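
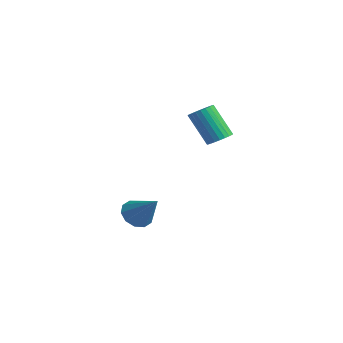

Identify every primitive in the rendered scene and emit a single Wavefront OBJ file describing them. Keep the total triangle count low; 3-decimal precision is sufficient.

v 1.433 3.892 0.236
v 1.866 3.555 0.453
v 0.94 3.272 1.862
v 0.507 3.608 1.644
v 1.926 3.762 0.534
v 0.999 3.479 1.942
v 1.91 3.989 0.569
v 0.983 3.706 1.978
v 1.822 4.201 0.554
v 0.895 3.918 1.962
v 1.675 4.366 0.49
v 0.748 4.083 1.899
v 1.491 4.459 0.387
v 0.564 4.176 1.796
v 1.298 4.465 0.262
v 0.371 4.182 1.671
v 1.126 4.384 0.132
v 0.199 4.101 1.541
v 1 4.228 0.018
v 0.074 3.945 1.427
v 0.941 4.021 -0.062
v 0.014 3.738 1.346
v 0.957 3.794 -0.098
v 0.03 3.511 1.311
v 1.045 3.582 -0.082
v 0.118 3.299 1.326
v 1.192 3.417 -0.019
v 0.265 3.134 1.39
v 1.376 3.324 0.084
v 0.449 3.041 1.493
v 1.569 3.318 0.209
v 0.642 3.035 1.618
v 1.741 3.399 0.339
v 0.814 3.116 1.748
v -0.974 1.457 -4.324
v -0.428 1.434 -4.866
v 0.214 1.643 -3.136
v -0.558 1.888 -4.807
v -0.847 2.177 -4.564
v -1.184 2.192 -4.228
v -1.441 1.925 -3.929
v -1.52 1.48 -3.781
v -1.39 1.026 -3.84
v -1.101 0.737 -4.083
v -0.764 0.722 -4.419
v -0.507 0.989 -4.718
f 2 1 5
f 2 5 3
f 3 5 6
f 3 6 4
f 5 1 7
f 5 7 6
f 6 7 8
f 6 8 4
f 7 1 9
f 7 9 8
f 8 9 10
f 8 10 4
f 9 1 11
f 9 11 10
f 10 11 12
f 10 12 4
f 11 1 13
f 11 13 12
f 12 13 14
f 12 14 4
f 13 1 15
f 13 15 14
f 14 15 16
f 14 16 4
f 15 1 17
f 15 17 16
f 16 17 18
f 16 18 4
f 17 1 19
f 17 19 18
f 18 19 20
f 18 20 4
f 19 1 21
f 19 21 20
f 20 21 22
f 20 22 4
f 21 1 23
f 21 23 22
f 22 23 24
f 22 24 4
f 23 1 25
f 23 25 24
f 24 25 26
f 24 26 4
f 25 1 27
f 25 27 26
f 26 27 28
f 26 28 4
f 27 1 29
f 27 29 28
f 28 29 30
f 28 30 4
f 29 1 31
f 29 31 30
f 30 31 32
f 30 32 4
f 31 1 33
f 31 33 32
f 32 33 34
f 32 34 4
f 33 1 2
f 33 2 34
f 34 2 3
f 34 3 4
f 36 35 38
f 36 38 37
f 38 35 39
f 38 39 37
f 39 35 40
f 39 40 37
f 40 35 41
f 40 41 37
f 41 35 42
f 41 42 37
f 42 35 43
f 42 43 37
f 43 35 44
f 43 44 37
f 44 35 45
f 44 45 37
f 45 35 46
f 45 46 37
f 46 35 36
f 46 36 37



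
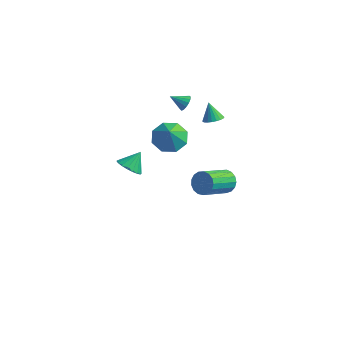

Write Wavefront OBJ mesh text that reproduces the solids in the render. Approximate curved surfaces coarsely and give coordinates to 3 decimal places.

v 0.629 -4.25 1.986
v 1.086 -4.795 2.306
v 0.971 -3.49 2.794
v 1.296 -4.644 2.075
v 1.375 -4.415 1.827
v 1.306 -4.153 1.61
v 1.103 -3.91 1.467
v 0.806 -3.735 1.427
v 0.474 -3.661 1.498
v 0.173 -3.704 1.666
v -0.038 -3.855 1.897
v -0.116 -4.085 2.146
v -0.047 -4.346 2.363
v 0.156 -4.589 2.505
v 0.453 -4.765 2.545
v 0.785 -4.838 2.474
v 1.679 0.798 3.533
v 1.958 0.812 3.983
v 0.861 0.542 4.047
v 1.86 1.066 3.953
v 1.713 1.248 3.81
v 1.557 1.31 3.592
v 1.434 1.234 3.359
v 1.377 1.041 3.172
v 1.4 0.783 3.082
v 1.499 0.529 3.113
v 1.646 0.347 3.256
v 1.802 0.285 3.473
v 1.925 0.361 3.706
v 1.982 0.554 3.893
v 3.033 1.521 1.984
v 3.395 1.14 2.313
v 2.567 1.919 2.956
v 3.541 1.352 2.296
v 3.599 1.593 2.225
v 3.559 1.821 2.112
v 3.429 1.998 1.977
v 3.229 2.092 1.843
v 2.996 2.087 1.734
v 2.769 1.984 1.667
v 2.588 1.801 1.656
v 2.483 1.57 1.7
v 2.474 1.33 1.794
v 2.561 1.123 1.921
v 2.73 0.985 2.058
v 2.951 0.939 2.183
v 3.186 0.994 2.273
v 3.458 2.405 -4.489
v 3.998 2.558 -3.948
v 3.302 0.848 -2.77
v 2.762 0.695 -3.311
v 3.702 2.755 -3.836
v 3.006 1.046 -2.658
v 3.349 2.873 -3.874
v 2.653 1.163 -2.696
v 3.022 2.883 -4.053
v 2.326 1.173 -2.875
v 2.794 2.783 -4.332
v 2.098 1.073 -3.154
v 2.719 2.597 -4.647
v 2.023 0.887 -3.469
v 2.812 2.367 -4.925
v 2.117 0.657 -3.747
v 3.054 2.146 -5.104
v 2.358 0.436 -3.926
v 3.388 1.984 -5.142
v 2.692 0.274 -3.964
v 3.739 1.918 -5.03
v 3.043 0.208 -3.852
v 4.024 1.964 -4.794
v 3.328 0.254 -3.616
v 4.18 2.111 -4.489
v 3.485 0.401 -3.311
v 4.171 2.325 -4.183
v 3.475 0.616 -3.005
v 0.669 0.913 -0.075
v 1.71 0.945 -0.271
v 0.891 0.387 1.015
v 1.444 1.613 0.105
v 0.724 1.871 0.375
v -0.028 1.567 0.382
v -0.372 0.88 0.121
v -0.106 0.212 -0.255
v 0.614 -0.045 -0.525
v 1.367 0.258 -0.532
f 2 1 4
f 2 4 3
f 4 1 5
f 4 5 3
f 5 1 6
f 5 6 3
f 6 1 7
f 6 7 3
f 7 1 8
f 7 8 3
f 8 1 9
f 8 9 3
f 9 1 10
f 9 10 3
f 10 1 11
f 10 11 3
f 11 1 12
f 11 12 3
f 12 1 13
f 12 13 3
f 13 1 14
f 13 14 3
f 14 1 15
f 14 15 3
f 15 1 16
f 15 16 3
f 16 1 2
f 16 2 3
f 18 17 20
f 18 20 19
f 20 17 21
f 20 21 19
f 21 17 22
f 21 22 19
f 22 17 23
f 22 23 19
f 23 17 24
f 23 24 19
f 24 17 25
f 24 25 19
f 25 17 26
f 25 26 19
f 26 17 27
f 26 27 19
f 27 17 28
f 27 28 19
f 28 17 29
f 28 29 19
f 29 17 30
f 29 30 19
f 30 17 18
f 30 18 19
f 32 31 34
f 32 34 33
f 34 31 35
f 34 35 33
f 35 31 36
f 35 36 33
f 36 31 37
f 36 37 33
f 37 31 38
f 37 38 33
f 38 31 39
f 38 39 33
f 39 31 40
f 39 40 33
f 40 31 41
f 40 41 33
f 41 31 42
f 41 42 33
f 42 31 43
f 42 43 33
f 43 31 44
f 43 44 33
f 44 31 45
f 44 45 33
f 45 31 46
f 45 46 33
f 46 31 47
f 46 47 33
f 47 31 32
f 47 32 33
f 49 48 52
f 49 52 50
f 50 52 53
f 50 53 51
f 52 48 54
f 52 54 53
f 53 54 55
f 53 55 51
f 54 48 56
f 54 56 55
f 55 56 57
f 55 57 51
f 56 48 58
f 56 58 57
f 57 58 59
f 57 59 51
f 58 48 60
f 58 60 59
f 59 60 61
f 59 61 51
f 60 48 62
f 60 62 61
f 61 62 63
f 61 63 51
f 62 48 64
f 62 64 63
f 63 64 65
f 63 65 51
f 64 48 66
f 64 66 65
f 65 66 67
f 65 67 51
f 66 48 68
f 66 68 67
f 67 68 69
f 67 69 51
f 68 48 70
f 68 70 69
f 69 70 71
f 69 71 51
f 70 48 72
f 70 72 71
f 71 72 73
f 71 73 51
f 72 48 74
f 72 74 73
f 73 74 75
f 73 75 51
f 74 48 49
f 74 49 75
f 75 49 50
f 75 50 51
f 77 76 79
f 77 79 78
f 79 76 80
f 79 80 78
f 80 76 81
f 80 81 78
f 81 76 82
f 81 82 78
f 82 76 83
f 82 83 78
f 83 76 84
f 83 84 78
f 84 76 85
f 84 85 78
f 85 76 77
f 85 77 78



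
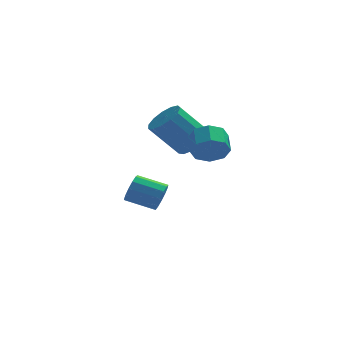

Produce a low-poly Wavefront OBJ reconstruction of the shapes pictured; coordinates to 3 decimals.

v 3.379 -4.292 1.18
v 3.983 -3.93 0.619
v 3.845 -2.926 1.12
v 3.241 -3.288 1.68
v 3.34 -3.895 0.373
v 3.203 -2.891 0.874
v 2.721 -4.092 0.599
v 2.583 -3.089 1.1
v 2.486 -4.407 1.165
v 2.349 -3.403 1.666
v 2.775 -4.654 1.74
v 2.637 -3.65 2.241
v 3.417 -4.689 1.986
v 3.28 -3.685 2.487
v 4.037 -4.491 1.76
v 3.899 -3.488 2.261
v 4.271 -4.177 1.194
v 4.134 -3.173 1.695
v 2.421 1.994 -0.743
v 3.092 1.43 -0.24
v 1.669 1.223 1.425
v 0.999 1.786 0.923
v 3.191 1.97 -0.089
v 1.768 1.762 1.577
v 3.045 2.517 -0.145
v 1.622 2.31 1.52
v 2.701 2.898 -0.391
v 1.279 2.691 1.274
v 2.269 2.992 -0.749
v 0.846 2.785 0.917
v 1.885 2.769 -1.105
v 0.462 2.562 0.561
v 1.671 2.3 -1.345
v 0.248 2.093 0.32
v 1.696 1.733 -1.395
v 0.273 1.526 0.27
v 1.95 1.25 -1.237
v 0.528 1.042 0.428
v 2.355 1.002 -0.923
v 0.932 0.795 0.742
v 2.78 1.069 -0.551
v 1.358 0.862 1.114
v 0.903 1.39 -4.18
v 1.197 1.748 -3.491
v -0.289 2.009 -2.992
v -0.583 1.65 -3.68
v 1.151 2.089 -3.808
v -0.336 2.35 -3.309
v 1.026 2.208 -4.243
v -0.461 2.469 -3.743
v 0.862 2.067 -4.657
v -0.625 2.328 -4.158
v 0.711 1.711 -4.92
v -0.776 1.972 -4.421
v 0.621 1.253 -4.948
v -0.865 1.514 -4.449
v 0.621 0.838 -4.732
v -0.866 1.099 -4.233
v 0.711 0.599 -4.341
v -0.776 0.859 -3.841
v 0.861 0.61 -3.898
v -0.626 0.871 -3.399
v 1.025 0.869 -3.545
v -0.462 1.13 -3.046
v 1.151 1.293 -3.393
v -0.336 1.554 -2.894
f 2 1 5
f 2 5 3
f 3 5 6
f 3 6 4
f 5 1 7
f 5 7 6
f 6 7 8
f 6 8 4
f 7 1 9
f 7 9 8
f 8 9 10
f 8 10 4
f 9 1 11
f 9 11 10
f 10 11 12
f 10 12 4
f 11 1 13
f 11 13 12
f 12 13 14
f 12 14 4
f 13 1 15
f 13 15 14
f 14 15 16
f 14 16 4
f 15 1 17
f 15 17 16
f 16 17 18
f 16 18 4
f 17 1 2
f 17 2 18
f 18 2 3
f 18 3 4
f 20 19 23
f 20 23 21
f 21 23 24
f 21 24 22
f 23 19 25
f 23 25 24
f 24 25 26
f 24 26 22
f 25 19 27
f 25 27 26
f 26 27 28
f 26 28 22
f 27 19 29
f 27 29 28
f 28 29 30
f 28 30 22
f 29 19 31
f 29 31 30
f 30 31 32
f 30 32 22
f 31 19 33
f 31 33 32
f 32 33 34
f 32 34 22
f 33 19 35
f 33 35 34
f 34 35 36
f 34 36 22
f 35 19 37
f 35 37 36
f 36 37 38
f 36 38 22
f 37 19 39
f 37 39 38
f 38 39 40
f 38 40 22
f 39 19 41
f 39 41 40
f 40 41 42
f 40 42 22
f 41 19 20
f 41 20 42
f 42 20 21
f 42 21 22
f 44 43 47
f 44 47 45
f 45 47 48
f 45 48 46
f 47 43 49
f 47 49 48
f 48 49 50
f 48 50 46
f 49 43 51
f 49 51 50
f 50 51 52
f 50 52 46
f 51 43 53
f 51 53 52
f 52 53 54
f 52 54 46
f 53 43 55
f 53 55 54
f 54 55 56
f 54 56 46
f 55 43 57
f 55 57 56
f 56 57 58
f 56 58 46
f 57 43 59
f 57 59 58
f 58 59 60
f 58 60 46
f 59 43 61
f 59 61 60
f 60 61 62
f 60 62 46
f 61 43 63
f 61 63 62
f 62 63 64
f 62 64 46
f 63 43 65
f 63 65 64
f 64 65 66
f 64 66 46
f 65 43 44
f 65 44 66
f 66 44 45
f 66 45 46



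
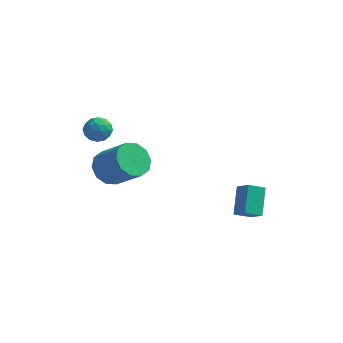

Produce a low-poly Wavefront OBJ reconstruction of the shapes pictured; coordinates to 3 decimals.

v -3.181 -0.064 -0.608
v -2.575 0.719 -1.042
v -1.034 0.266 0.295
v -1.639 -0.516 0.728
v -2.93 0.985 -0.543
v -1.388 0.532 0.794
v -3.38 0.851 -0.069
v -1.838 0.398 1.268
v -3.754 0.367 0.199
v -2.213 -0.086 1.536
v -3.91 -0.281 0.159
v -2.368 -0.734 1.495
v -3.786 -0.846 -0.175
v -2.245 -1.299 1.162
v -3.432 -1.112 -0.674
v -1.89 -1.565 0.663
v -2.982 -0.978 -1.148
v -1.44 -1.431 0.189
v -2.607 -0.494 -1.416
v -1.066 -0.947 -0.079
v -2.452 0.154 -1.375
v -0.91 -0.299 -0.039
v -3.189 -1.18 3.478
v -2.697 -1.445 2.938
v -3.203 -2.315 4.022
v -2.711 -2.58 3.482
v -2.467 -2.063 4.01
v -2.459 -1.362 3.674
v -3.441 -2.398 3.286
v -3.433 -1.697 2.95
v -2.852 -2.198 2.819
v -2.25 -1.991 3.266
v -3.65 -1.769 3.694
v -3.048 -1.562 4.141
v -2.942 -1.213 3.16
v -2.958 -2.547 3.8
v -2.815 -2.243 4.11
v -2.526 -2.399 3.793
v -2.802 -1.164 3.593
v -2.512 -1.32 3.275
v -2.377 -1.683 3.905
v -3.388 -2.44 3.685
v -3.098 -2.596 3.367
v -3.374 -1.361 3.167
v -3.085 -1.517 2.85
v -3.523 -2.077 3.055
v -2.744 -1.811 2.773
v -2.752 -2.479 3.093
v -3.181 -2.372 2.978
v -3.176 -1.959 2.78
v -2.39 -1.69 3.036
v -2.398 -2.357 3.356
v -2.255 -2.053 3.666
v -2.25 -1.641 3.468
v -2.481 -2.132 2.966
v -3.502 -1.403 3.604
v -3.51 -2.07 3.924
v -3.65 -2.119 3.492
v -3.645 -1.707 3.294
v -3.148 -1.281 3.867
v -3.156 -1.949 4.187
v -2.724 -1.801 4.18
v -2.719 -1.388 3.982
v -3.419 -1.628 3.994
v 2.954 1.506 -3.639
v 3.72 1.009 -2.974
v 2.686 2.737 -2.411
v 3.453 2.24 -1.745
v 3.687 2.08 -4.055
v 4.454 1.583 -3.389
v 3.42 3.311 -2.826
v 4.186 2.814 -2.161
f 2 1 5
f 2 5 3
f 3 5 6
f 3 6 4
f 5 1 7
f 5 7 6
f 6 7 8
f 6 8 4
f 7 1 9
f 7 9 8
f 8 9 10
f 8 10 4
f 9 1 11
f 9 11 10
f 10 11 12
f 10 12 4
f 11 1 13
f 11 13 12
f 12 13 14
f 12 14 4
f 13 1 15
f 13 15 14
f 14 15 16
f 14 16 4
f 15 1 17
f 15 17 16
f 16 17 18
f 16 18 4
f 17 1 19
f 17 19 18
f 18 19 20
f 18 20 4
f 19 1 21
f 19 21 20
f 20 21 22
f 20 22 4
f 21 1 2
f 21 2 22
f 22 2 3
f 22 3 4
f 23 60 39
f 60 34 63
f 39 63 28
f 60 63 39
f 23 39 35
f 39 28 40
f 35 40 24
f 39 40 35
f 23 35 44
f 35 24 45
f 44 45 30
f 35 45 44
f 23 44 56
f 44 30 59
f 56 59 33
f 44 59 56
f 23 56 60
f 56 33 64
f 60 64 34
f 56 64 60
f 24 40 51
f 40 28 54
f 51 54 32
f 40 54 51
f 28 63 41
f 63 34 62
f 41 62 27
f 63 62 41
f 34 64 61
f 64 33 57
f 61 57 25
f 64 57 61
f 33 59 58
f 59 30 46
f 58 46 29
f 59 46 58
f 30 45 50
f 45 24 47
f 50 47 31
f 45 47 50
f 26 52 38
f 52 32 53
f 38 53 27
f 52 53 38
f 26 38 36
f 38 27 37
f 36 37 25
f 38 37 36
f 26 36 43
f 36 25 42
f 43 42 29
f 36 42 43
f 26 43 48
f 43 29 49
f 48 49 31
f 43 49 48
f 26 48 52
f 48 31 55
f 52 55 32
f 48 55 52
f 27 53 41
f 53 32 54
f 41 54 28
f 53 54 41
f 25 37 61
f 37 27 62
f 61 62 34
f 37 62 61
f 29 42 58
f 42 25 57
f 58 57 33
f 42 57 58
f 31 49 50
f 49 29 46
f 50 46 30
f 49 46 50
f 32 55 51
f 55 31 47
f 51 47 24
f 55 47 51
f 66 68 65
f 69 66 65
f 65 68 67
f 67 69 65
f 66 72 68
f 70 66 69
f 70 72 66
f 68 72 67
f 71 69 67
f 67 72 71
f 71 70 69
f 72 70 71



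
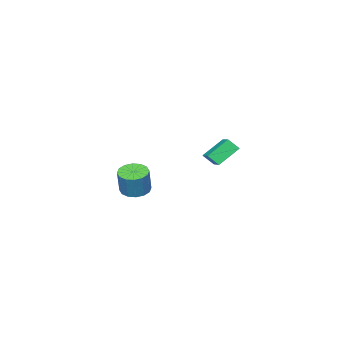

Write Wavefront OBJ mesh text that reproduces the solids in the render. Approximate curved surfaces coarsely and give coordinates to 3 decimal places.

v -2.664 -3.757 -1.556
v -1.759 -3.994 -1.775
v -1.272 -3.679 -0.103
v -2.176 -3.443 0.116
v -1.788 -3.505 -1.859
v -1.301 -3.19 -0.186
v -2.051 -3.084 -1.861
v -1.564 -2.769 -0.189
v -2.479 -2.843 -1.782
v -1.992 -2.528 -0.11
v -2.956 -2.847 -1.642
v -2.469 -2.532 0.03
v -3.354 -3.095 -1.48
v -2.867 -2.78 0.193
v -3.568 -3.521 -1.337
v -3.081 -3.206 0.335
v -3.539 -4.01 -1.254
v -3.052 -3.695 0.419
v -3.276 -4.431 -1.251
v -2.789 -4.116 0.421
v -2.848 -4.672 -1.33
v -2.361 -4.357 0.342
v -2.371 -4.668 -1.47
v -1.884 -4.353 0.202
v -1.973 -4.42 -1.633
v -1.486 -4.105 0.04
v -3.273 3.618 3.668
v -2.936 3.052 4.296
v -2.164 5.03 4.346
v -1.827 4.464 4.974
v -2.073 3.176 2.626
v -1.736 2.61 3.254
v -0.964 4.588 3.304
v -0.627 4.022 3.932
f 2 1 5
f 2 5 3
f 3 5 6
f 3 6 4
f 5 1 7
f 5 7 6
f 6 7 8
f 6 8 4
f 7 1 9
f 7 9 8
f 8 9 10
f 8 10 4
f 9 1 11
f 9 11 10
f 10 11 12
f 10 12 4
f 11 1 13
f 11 13 12
f 12 13 14
f 12 14 4
f 13 1 15
f 13 15 14
f 14 15 16
f 14 16 4
f 15 1 17
f 15 17 16
f 16 17 18
f 16 18 4
f 17 1 19
f 17 19 18
f 18 19 20
f 18 20 4
f 19 1 21
f 19 21 20
f 20 21 22
f 20 22 4
f 21 1 23
f 21 23 22
f 22 23 24
f 22 24 4
f 23 1 25
f 23 25 24
f 24 25 26
f 24 26 4
f 25 1 2
f 25 2 26
f 26 2 3
f 26 3 4
f 28 30 27
f 31 28 27
f 27 30 29
f 29 31 27
f 28 34 30
f 32 28 31
f 32 34 28
f 30 34 29
f 33 31 29
f 29 34 33
f 33 32 31
f 34 32 33



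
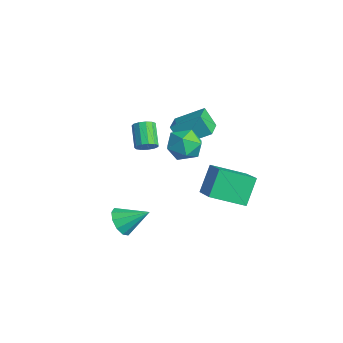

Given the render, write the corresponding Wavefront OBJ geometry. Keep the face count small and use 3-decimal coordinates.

v -0.769 1.347 2.168
v -0.194 2.705 2.994
v -2.001 2.05 1.869
v -1.426 3.408 2.695
v -0.274 1.772 1.125
v 0.301 3.13 1.951
v -1.506 2.475 0.826
v -0.931 3.833 1.652
v 0.008 2.622 -2.398
v -0.632 3.404 -0.993
v 0.588 4.349 -3.095
v -0.052 5.131 -1.691
v 1.892 2.389 -1.409
v 1.252 3.171 -0.005
v 2.472 4.116 -2.107
v 1.832 4.898 -0.702
v 1.353 -0.585 2.573
v 1.709 -0.3 2.932
v 0.662 -0.07 3.786
v 0.307 -0.355 3.427
v 1.588 -0.077 2.725
v 0.542 0.152 3.579
v 1.394 -0.015 2.47
v 0.347 0.214 3.324
v 1.186 -0.135 2.247
v 0.14 0.095 3.102
v 1.031 -0.397 2.128
v -0.015 -0.167 2.983
v 0.979 -0.719 2.15
v -0.067 -0.489 3.005
v 1.045 -0.998 2.307
v -0.001 -0.769 3.161
v 1.209 -1.146 2.547
v 0.163 -0.917 3.402
v 1.419 -1.116 2.796
v 0.373 -0.887 3.65
v 1.608 -0.917 2.974
v 0.562 -0.688 3.828
v 1.716 -0.613 3.025
v 0.67 -0.383 3.879
v 2.899 -2.407 -1.272
v 3.602 -2.866 -1.14
v 3.521 -1.213 -0.448
v 3.667 -2.593 -1.585
v 3.438 -2.249 -1.91
v 3.003 -1.966 -1.991
v 2.528 -1.852 -1.798
v 2.195 -1.949 -1.404
v 2.13 -2.222 -0.96
v 2.359 -2.566 -0.635
v 2.794 -2.849 -0.554
v 3.269 -2.963 -0.747
v 1.018 1.343 2.824
v 1.731 2.035 2.642
v 2.149 0.165 2.778
v 2.862 0.857 2.596
v 2.411 0.821 3.499
v 1.713 1.549 3.527
v 2.167 0.651 1.893
v 1.469 1.379 1.921
v 2.441 1.606 2.067
v 2.592 1.712 3.059
v 1.288 0.488 2.361
v 1.439 0.594 3.353
f 2 4 1
f 5 2 1
f 1 4 3
f 3 5 1
f 2 8 4
f 6 2 5
f 6 8 2
f 4 8 3
f 7 5 3
f 3 8 7
f 7 6 5
f 8 6 7
f 10 12 9
f 13 10 9
f 9 12 11
f 11 13 9
f 10 16 12
f 14 10 13
f 14 16 10
f 12 16 11
f 15 13 11
f 11 16 15
f 15 14 13
f 16 14 15
f 18 17 21
f 18 21 19
f 19 21 22
f 19 22 20
f 21 17 23
f 21 23 22
f 22 23 24
f 22 24 20
f 23 17 25
f 23 25 24
f 24 25 26
f 24 26 20
f 25 17 27
f 25 27 26
f 26 27 28
f 26 28 20
f 27 17 29
f 27 29 28
f 28 29 30
f 28 30 20
f 29 17 31
f 29 31 30
f 30 31 32
f 30 32 20
f 31 17 33
f 31 33 32
f 32 33 34
f 32 34 20
f 33 17 35
f 33 35 34
f 34 35 36
f 34 36 20
f 35 17 37
f 35 37 36
f 36 37 38
f 36 38 20
f 37 17 39
f 37 39 38
f 38 39 40
f 38 40 20
f 39 17 18
f 39 18 40
f 40 18 19
f 40 19 20
f 42 41 44
f 42 44 43
f 44 41 45
f 44 45 43
f 45 41 46
f 45 46 43
f 46 41 47
f 46 47 43
f 47 41 48
f 47 48 43
f 48 41 49
f 48 49 43
f 49 41 50
f 49 50 43
f 50 41 51
f 50 51 43
f 51 41 52
f 51 52 43
f 52 41 42
f 52 42 43
f 53 64 58
f 53 58 54
f 53 54 60
f 53 60 63
f 53 63 64
f 54 58 62
f 58 64 57
f 64 63 55
f 63 60 59
f 60 54 61
f 56 62 57
f 56 57 55
f 56 55 59
f 56 59 61
f 56 61 62
f 57 62 58
f 55 57 64
f 59 55 63
f 61 59 60
f 62 61 54



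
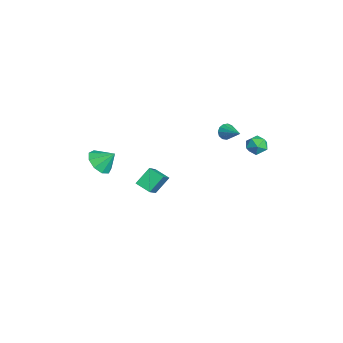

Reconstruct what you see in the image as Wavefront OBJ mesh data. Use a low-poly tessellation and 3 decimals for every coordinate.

v -1.826 2.419 1.097
v -1.528 2.144 0.755
v -0.734 2.921 1.643
v -1.585 2.407 0.625
v -1.717 2.674 0.645
v -1.884 2.859 0.809
v -2.033 2.905 1.064
v -2.116 2.797 1.329
v -2.107 2.568 1.521
v -2.008 2.292 1.578
v -1.852 2.056 1.483
v -1.687 1.935 1.265
v -1.567 1.968 0.994
v 0.463 3.48 1.667
v 0.813 3.992 1.929
v 1.247 2.788 1.971
v 1.597 3.3 2.233
v 1.023 3.102 2.522
v 0.538 3.53 2.334
v 1.522 3.25 1.566
v 1.037 3.678 1.378
v 1.467 3.85 1.867
v 1.159 3.758 2.457
v 0.901 3.022 1.443
v 0.593 2.93 2.033
v -1.765 -2.513 -2.372
v -2.173 -1.685 -1.545
v -3.292 -1.909 -3.729
v -3.699 -1.08 -2.901
v -1.181 -1.86 -2.739
v -1.588 -1.031 -1.911
v -2.707 -1.255 -4.095
v -3.115 -0.427 -3.268
v -2.847 -4.263 -1.189
v -2.317 -3.871 -1.772
v -2.573 -3.477 -0.411
v -2.872 -3.64 -1.81
v -3.415 -3.701 -1.558
v -3.692 -4.025 -1.133
v -3.574 -4.461 -0.734
v -3.115 -4.804 -0.549
v -2.531 -4.894 -0.663
v -2.095 -4.689 -1.023
v -2.01 -4.285 -1.461
f 2 1 4
f 2 4 3
f 4 1 5
f 4 5 3
f 5 1 6
f 5 6 3
f 6 1 7
f 6 7 3
f 7 1 8
f 7 8 3
f 8 1 9
f 8 9 3
f 9 1 10
f 9 10 3
f 10 1 11
f 10 11 3
f 11 1 12
f 11 12 3
f 12 1 13
f 12 13 3
f 13 1 2
f 13 2 3
f 14 25 19
f 14 19 15
f 14 15 21
f 14 21 24
f 14 24 25
f 15 19 23
f 19 25 18
f 25 24 16
f 24 21 20
f 21 15 22
f 17 23 18
f 17 18 16
f 17 16 20
f 17 20 22
f 17 22 23
f 18 23 19
f 16 18 25
f 20 16 24
f 22 20 21
f 23 22 15
f 27 29 26
f 30 27 26
f 26 29 28
f 28 30 26
f 27 33 29
f 31 27 30
f 31 33 27
f 29 33 28
f 32 30 28
f 28 33 32
f 32 31 30
f 33 31 32
f 35 34 37
f 35 37 36
f 37 34 38
f 37 38 36
f 38 34 39
f 38 39 36
f 39 34 40
f 39 40 36
f 40 34 41
f 40 41 36
f 41 34 42
f 41 42 36
f 42 34 43
f 42 43 36
f 43 34 44
f 43 44 36
f 44 34 35
f 44 35 36



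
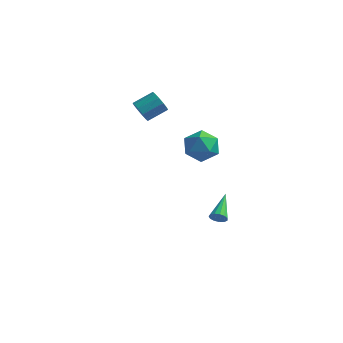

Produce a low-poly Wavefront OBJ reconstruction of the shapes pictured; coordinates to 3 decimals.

v -1.135 0.455 3.407
v -0.62 0.33 2.906
v 0.171 1.239 3.491
v -0.345 1.365 3.993
v -0.886 0.66 2.752
v -0.095 1.569 3.338
v -1.248 0.912 2.849
v -0.457 1.822 3.434
v -1.566 0.99 3.159
v -0.775 1.899 3.744
v -1.72 0.863 3.564
v -0.929 1.773 4.149
v -1.651 0.581 3.909
v -0.86 1.49 4.494
v -1.385 0.251 4.062
v -0.594 1.16 4.648
v -1.023 -0.002 3.966
v -0.232 0.908 4.551
v -0.705 -0.079 3.656
v 0.086 0.83 4.241
v -0.551 0.047 3.251
v 0.24 0.957 3.836
v 3.57 0.505 -3.994
v 3.986 0.432 -3.657
v 3.25 2.235 -3.226
v 4.1 0.564 -3.907
v 4.046 0.677 -4.184
v 3.841 0.736 -4.401
v 3.55 0.721 -4.489
v 3.265 0.637 -4.42
v 3.078 0.512 -4.216
v 3.047 0.384 -3.941
v 3.182 0.295 -3.684
v 3.44 0.272 -3.525
v 3.74 0.324 -3.515
v 3.786 -0.749 3.235
v 4.437 -1.553 2.88
v 2.623 -1.947 3.82
v 3.274 -2.751 3.465
v 3.58 -2.135 4.315
v 4.299 -1.395 3.953
v 2.761 -2.105 2.747
v 3.48 -1.365 2.385
v 3.803 -2.391 2.578
v 4.309 -2.41 3.547
v 2.751 -1.09 3.153
v 3.257 -1.109 4.122
f 2 1 5
f 2 5 3
f 3 5 6
f 3 6 4
f 5 1 7
f 5 7 6
f 6 7 8
f 6 8 4
f 7 1 9
f 7 9 8
f 8 9 10
f 8 10 4
f 9 1 11
f 9 11 10
f 10 11 12
f 10 12 4
f 11 1 13
f 11 13 12
f 12 13 14
f 12 14 4
f 13 1 15
f 13 15 14
f 14 15 16
f 14 16 4
f 15 1 17
f 15 17 16
f 16 17 18
f 16 18 4
f 17 1 19
f 17 19 18
f 18 19 20
f 18 20 4
f 19 1 21
f 19 21 20
f 20 21 22
f 20 22 4
f 21 1 2
f 21 2 22
f 22 2 3
f 22 3 4
f 24 23 26
f 24 26 25
f 26 23 27
f 26 27 25
f 27 23 28
f 27 28 25
f 28 23 29
f 28 29 25
f 29 23 30
f 29 30 25
f 30 23 31
f 30 31 25
f 31 23 32
f 31 32 25
f 32 23 33
f 32 33 25
f 33 23 34
f 33 34 25
f 34 23 35
f 34 35 25
f 35 23 24
f 35 24 25
f 36 47 41
f 36 41 37
f 36 37 43
f 36 43 46
f 36 46 47
f 37 41 45
f 41 47 40
f 47 46 38
f 46 43 42
f 43 37 44
f 39 45 40
f 39 40 38
f 39 38 42
f 39 42 44
f 39 44 45
f 40 45 41
f 38 40 47
f 42 38 46
f 44 42 43
f 45 44 37



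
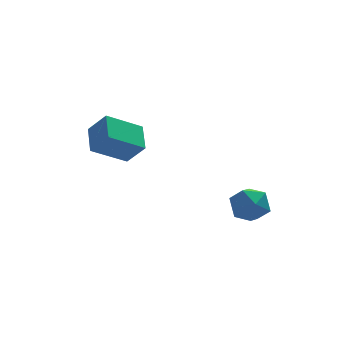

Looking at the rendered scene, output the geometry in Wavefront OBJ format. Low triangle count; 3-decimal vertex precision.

v -1.45 1.321 -3.137
v -2.988 1.166 -2.194
v -1.252 2.58 -2.606
v -2.789 2.425 -1.664
v -0.811 0.815 -2.176
v -2.348 0.66 -1.234
v -0.612 2.074 -1.646
v -2.15 1.919 -0.703
v 2.302 -2.544 -3.983
v 3.077 -2.924 -3.682
v 1.523 -3.636 -3.358
v 2.298 -4.016 -3.057
v 2.009 -3.224 -2.702
v 2.491 -2.549 -3.088
v 2.109 -4.011 -3.952
v 2.591 -3.336 -4.338
v 2.958 -3.831 -3.662
v 2.896 -3.345 -2.89
v 1.704 -3.215 -4.15
v 1.642 -2.729 -3.378
f 2 4 1
f 5 2 1
f 1 4 3
f 3 5 1
f 2 8 4
f 6 2 5
f 6 8 2
f 4 8 3
f 7 5 3
f 3 8 7
f 7 6 5
f 8 6 7
f 9 20 14
f 9 14 10
f 9 10 16
f 9 16 19
f 9 19 20
f 10 14 18
f 14 20 13
f 20 19 11
f 19 16 15
f 16 10 17
f 12 18 13
f 12 13 11
f 12 11 15
f 12 15 17
f 12 17 18
f 13 18 14
f 11 13 20
f 15 11 19
f 17 15 16
f 18 17 10



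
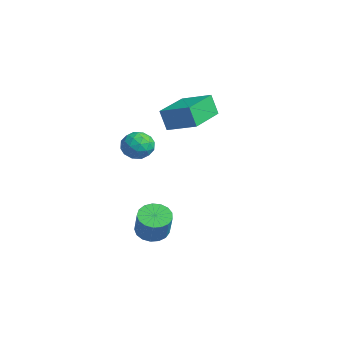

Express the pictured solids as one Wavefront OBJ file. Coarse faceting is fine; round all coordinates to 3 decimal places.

v -0.15 0.68 2.211
v 0.121 0.311 1.582
v -1.241 0.889 1.618
v -0.97 0.52 0.989
v -1.122 0.12 1.639
v -0.448 -0.009 2.005
v -0.672 1.209 1.195
v 0.002 1.08 1.561
v -0.202 0.638 0.954
v -0.479 -0.035 1.228
v -0.641 1.235 1.972
v -0.918 0.562 2.246
v 0.081 0.477 1.948
v -1.201 0.723 1.252
v -1.291 0.487 1.634
v -1.131 0.271 1.264
v -0.253 0.289 2.197
v -0.094 0.072 1.827
v -0.824 -0.04 1.861
v -1.026 1.128 1.373
v -0.867 0.911 1.003
v 0.011 0.929 1.936
v 0.171 0.713 1.566
v -0.296 1.24 1.339
v 0.051 0.453 1.209
v -0.59 0.576 0.861
v -0.415 0.981 0.982
v -0.019 0.905 1.197
v -0.112 0.057 1.371
v -0.753 0.18 1.022
v -0.843 -0.055 1.404
v -0.447 -0.131 1.619
v -0.302 0.25 1.002
v -0.367 1.02 2.178
v -1.008 1.143 1.829
v -0.673 1.331 1.581
v -0.277 1.255 1.796
v -0.53 0.624 2.339
v -1.171 0.747 1.991
v -1.101 0.295 2.003
v -0.705 0.219 2.218
v -0.818 0.95 2.198
v 1.211 0.551 -2.571
v 1.842 0.602 -2.953
v 2.581 0.44 -1.751
v 1.949 0.389 -1.369
v 1.77 0.937 -2.863
v 2.509 0.775 -1.661
v 1.57 1.183 -2.707
v 2.309 1.021 -1.505
v 1.287 1.285 -2.519
v 2.026 1.123 -1.317
v 0.987 1.219 -2.343
v 1.726 1.057 -1.142
v 0.738 0.999 -2.22
v 1.477 0.837 -1.018
v 0.597 0.677 -2.177
v 1.336 0.515 -0.975
v 0.597 0.326 -2.224
v 1.336 0.164 -1.022
v 0.737 0.027 -2.35
v 1.476 -0.135 -1.149
v 0.986 -0.153 -2.528
v 1.725 -0.315 -1.326
v 1.286 -0.171 -2.715
v 2.025 -0.333 -1.513
v 1.569 -0.024 -2.869
v 2.308 -0.186 -1.667
v 1.77 0.255 -2.955
v 2.509 0.093 -1.753
v -1.358 3.262 2.533
v -1.628 3.043 3.556
v -0.329 4.17 2.999
v -0.598 3.951 4.022
v 0.018 1.689 2.558
v -0.251 1.47 3.581
v 1.048 2.597 3.024
v 0.778 2.378 4.047
f 1 38 17
f 38 12 41
f 17 41 6
f 38 41 17
f 1 17 13
f 17 6 18
f 13 18 2
f 17 18 13
f 1 13 22
f 13 2 23
f 22 23 8
f 13 23 22
f 1 22 34
f 22 8 37
f 34 37 11
f 22 37 34
f 1 34 38
f 34 11 42
f 38 42 12
f 34 42 38
f 2 18 29
f 18 6 32
f 29 32 10
f 18 32 29
f 6 41 19
f 41 12 40
f 19 40 5
f 41 40 19
f 12 42 39
f 42 11 35
f 39 35 3
f 42 35 39
f 11 37 36
f 37 8 24
f 36 24 7
f 37 24 36
f 8 23 28
f 23 2 25
f 28 25 9
f 23 25 28
f 4 30 16
f 30 10 31
f 16 31 5
f 30 31 16
f 4 16 14
f 16 5 15
f 14 15 3
f 16 15 14
f 4 14 21
f 14 3 20
f 21 20 7
f 14 20 21
f 4 21 26
f 21 7 27
f 26 27 9
f 21 27 26
f 4 26 30
f 26 9 33
f 30 33 10
f 26 33 30
f 5 31 19
f 31 10 32
f 19 32 6
f 31 32 19
f 3 15 39
f 15 5 40
f 39 40 12
f 15 40 39
f 7 20 36
f 20 3 35
f 36 35 11
f 20 35 36
f 9 27 28
f 27 7 24
f 28 24 8
f 27 24 28
f 10 33 29
f 33 9 25
f 29 25 2
f 33 25 29
f 44 43 47
f 44 47 45
f 45 47 48
f 45 48 46
f 47 43 49
f 47 49 48
f 48 49 50
f 48 50 46
f 49 43 51
f 49 51 50
f 50 51 52
f 50 52 46
f 51 43 53
f 51 53 52
f 52 53 54
f 52 54 46
f 53 43 55
f 53 55 54
f 54 55 56
f 54 56 46
f 55 43 57
f 55 57 56
f 56 57 58
f 56 58 46
f 57 43 59
f 57 59 58
f 58 59 60
f 58 60 46
f 59 43 61
f 59 61 60
f 60 61 62
f 60 62 46
f 61 43 63
f 61 63 62
f 62 63 64
f 62 64 46
f 63 43 65
f 63 65 64
f 64 65 66
f 64 66 46
f 65 43 67
f 65 67 66
f 66 67 68
f 66 68 46
f 67 43 69
f 67 69 68
f 68 69 70
f 68 70 46
f 69 43 44
f 69 44 70
f 70 44 45
f 70 45 46
f 72 74 71
f 75 72 71
f 71 74 73
f 73 75 71
f 72 78 74
f 76 72 75
f 76 78 72
f 74 78 73
f 77 75 73
f 73 78 77
f 77 76 75
f 78 76 77



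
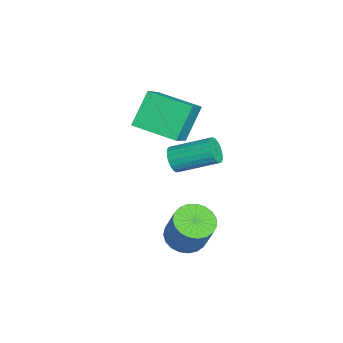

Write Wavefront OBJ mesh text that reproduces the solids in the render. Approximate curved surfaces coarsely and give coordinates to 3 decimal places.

v 1.943 -2.268 1.351
v 2.225 -2.123 0.926
v 2.459 -0.708 1.564
v 2.177 -0.852 1.989
v 2.02 -2.063 0.869
v 2.255 -0.648 1.506
v 1.803 -2.039 0.894
v 2.038 -0.623 1.532
v 1.61 -2.054 0.999
v 1.844 -0.638 1.636
v 1.474 -2.106 1.164
v 1.709 -0.69 1.802
v 1.419 -2.186 1.362
v 1.654 -0.77 2
v 1.455 -2.28 1.558
v 1.69 -0.865 2.196
v 1.575 -2.372 1.718
v 1.81 -0.957 2.356
v 1.759 -2.446 1.815
v 1.993 -1.031 2.453
v 1.974 -2.489 1.832
v 2.209 -1.074 2.469
v 2.184 -2.494 1.765
v 2.419 -1.079 2.403
v 2.352 -2.46 1.627
v 2.587 -1.044 2.264
v 2.45 -2.392 1.441
v 2.685 -0.977 2.079
v 2.46 -2.303 1.24
v 2.694 -0.888 1.877
v 2.38 -2.208 1.058
v 2.615 -0.793 1.695
v 2.21 -1.879 -2.583
v 2.802 -1.516 -2.915
v 3.362 -1.218 -1.589
v 2.77 -1.581 -1.257
v 2.59 -1.279 -2.879
v 3.151 -0.98 -1.553
v 2.313 -1.145 -2.792
v 2.873 -0.847 -1.466
v 2.017 -1.139 -2.668
v 2.578 -0.84 -1.343
v 1.755 -1.26 -2.53
v 2.315 -0.961 -1.204
v 1.572 -1.489 -2.401
v 2.132 -1.19 -1.075
v 1.499 -1.785 -2.304
v 2.059 -1.486 -0.978
v 1.548 -2.097 -2.254
v 2.109 -1.798 -0.928
v 1.713 -2.372 -2.262
v 2.273 -2.073 -0.936
v 1.963 -2.561 -2.325
v 2.523 -2.263 -0.999
v 2.256 -2.633 -2.432
v 2.816 -2.334 -1.107
v 2.541 -2.574 -2.566
v 3.101 -2.276 -1.24
v 2.768 -2.396 -2.703
v 3.329 -2.097 -1.377
v 2.9 -2.127 -2.819
v 3.46 -1.829 -1.493
v 2.911 -1.816 -2.894
v 3.472 -1.518 -1.568
v -1.864 -2.626 1.87
v -0.704 -3.017 2.853
v -1.123 -1.122 1.593
v 0.037 -1.512 2.577
v -1.077 -3.228 0.703
v 0.083 -3.618 1.687
v -0.336 -1.723 0.427
v 0.824 -2.114 1.41
f 2 1 5
f 2 5 3
f 3 5 6
f 3 6 4
f 5 1 7
f 5 7 6
f 6 7 8
f 6 8 4
f 7 1 9
f 7 9 8
f 8 9 10
f 8 10 4
f 9 1 11
f 9 11 10
f 10 11 12
f 10 12 4
f 11 1 13
f 11 13 12
f 12 13 14
f 12 14 4
f 13 1 15
f 13 15 14
f 14 15 16
f 14 16 4
f 15 1 17
f 15 17 16
f 16 17 18
f 16 18 4
f 17 1 19
f 17 19 18
f 18 19 20
f 18 20 4
f 19 1 21
f 19 21 20
f 20 21 22
f 20 22 4
f 21 1 23
f 21 23 22
f 22 23 24
f 22 24 4
f 23 1 25
f 23 25 24
f 24 25 26
f 24 26 4
f 25 1 27
f 25 27 26
f 26 27 28
f 26 28 4
f 27 1 29
f 27 29 28
f 28 29 30
f 28 30 4
f 29 1 31
f 29 31 30
f 30 31 32
f 30 32 4
f 31 1 2
f 31 2 32
f 32 2 3
f 32 3 4
f 34 33 37
f 34 37 35
f 35 37 38
f 35 38 36
f 37 33 39
f 37 39 38
f 38 39 40
f 38 40 36
f 39 33 41
f 39 41 40
f 40 41 42
f 40 42 36
f 41 33 43
f 41 43 42
f 42 43 44
f 42 44 36
f 43 33 45
f 43 45 44
f 44 45 46
f 44 46 36
f 45 33 47
f 45 47 46
f 46 47 48
f 46 48 36
f 47 33 49
f 47 49 48
f 48 49 50
f 48 50 36
f 49 33 51
f 49 51 50
f 50 51 52
f 50 52 36
f 51 33 53
f 51 53 52
f 52 53 54
f 52 54 36
f 53 33 55
f 53 55 54
f 54 55 56
f 54 56 36
f 55 33 57
f 55 57 56
f 56 57 58
f 56 58 36
f 57 33 59
f 57 59 58
f 58 59 60
f 58 60 36
f 59 33 61
f 59 61 60
f 60 61 62
f 60 62 36
f 61 33 63
f 61 63 62
f 62 63 64
f 62 64 36
f 63 33 34
f 63 34 64
f 64 34 35
f 64 35 36
f 66 68 65
f 69 66 65
f 65 68 67
f 67 69 65
f 66 72 68
f 70 66 69
f 70 72 66
f 68 72 67
f 71 69 67
f 67 72 71
f 71 70 69
f 72 70 71



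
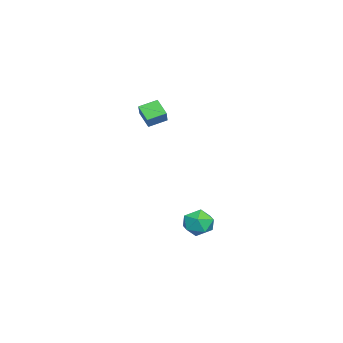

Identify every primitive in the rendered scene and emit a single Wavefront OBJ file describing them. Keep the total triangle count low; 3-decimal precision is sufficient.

v 1.112 0.63 -3.567
v 1.765 -0.23 -3.337
v 0.115 -0.41 -4.623
v 0.768 -1.27 -4.393
v 0.112 -0.85 -3.61
v 0.729 -0.207 -2.958
v 1.151 -0.433 -5.002
v 1.768 0.21 -4.35
v 1.79 -0.887 -4.224
v 1.147 -1.144 -3.364
v 0.733 0.504 -4.596
v 0.09 0.247 -3.736
v -1.26 -3.745 2.886
v -1.964 -4.421 3.698
v -1.8 -2.676 3.307
v -2.504 -3.351 4.119
v -0.316 -3.629 3.801
v -1.02 -4.304 4.613
v -0.856 -2.559 4.222
v -1.56 -3.235 5.034
f 1 12 6
f 1 6 2
f 1 2 8
f 1 8 11
f 1 11 12
f 2 6 10
f 6 12 5
f 12 11 3
f 11 8 7
f 8 2 9
f 4 10 5
f 4 5 3
f 4 3 7
f 4 7 9
f 4 9 10
f 5 10 6
f 3 5 12
f 7 3 11
f 9 7 8
f 10 9 2
f 14 16 13
f 17 14 13
f 13 16 15
f 15 17 13
f 14 20 16
f 18 14 17
f 18 20 14
f 16 20 15
f 19 17 15
f 15 20 19
f 19 18 17
f 20 18 19



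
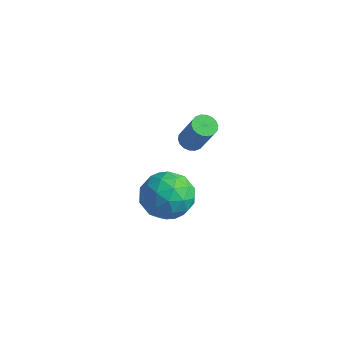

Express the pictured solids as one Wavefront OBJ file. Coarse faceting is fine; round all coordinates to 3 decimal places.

v -2.822 -0.307 -2.723
v -2.431 -0.828 -3.803
v -3.469 -2.132 -2.077
v -3.078 -2.653 -3.157
v -2.235 -2.221 -2.324
v -1.835 -1.093 -2.723
v -4.065 -1.867 -3.157
v -3.665 -0.739 -3.556
v -3.199 -1.793 -4.071
v -2.068 -2.011 -3.557
v -3.832 -0.949 -2.323
v -2.701 -1.167 -1.809
v -2.57 -0.407 -3.32
v -3.33 -2.553 -2.56
v -2.835 -2.299 -2.07
v -2.605 -2.605 -2.705
v -2.22 -0.563 -2.685
v -1.99 -0.869 -3.32
v -1.874 -1.688 -2.45
v -3.91 -2.091 -2.56
v -3.68 -2.397 -3.195
v -3.295 -0.355 -3.175
v -3.065 -0.661 -3.81
v -4.026 -1.272 -3.43
v -2.791 -1.28 -4.113
v -3.171 -2.353 -3.733
v -3.752 -1.891 -3.732
v -3.517 -1.228 -3.967
v -2.127 -1.409 -3.81
v -2.507 -2.482 -3.43
v -2.011 -2.227 -2.94
v -1.776 -1.564 -3.175
v -2.578 -1.976 -3.968
v -3.393 -0.478 -2.45
v -3.773 -1.551 -2.07
v -4.124 -1.396 -2.705
v -3.889 -0.733 -2.94
v -2.729 -0.607 -2.147
v -3.109 -1.68 -1.767
v -2.383 -1.732 -1.913
v -2.148 -1.069 -2.148
v -3.322 -0.984 -1.912
v -2.157 -0.895 0.872
v -1.694 -0.674 0.65
v -0.839 -0.863 2.246
v -1.303 -1.085 2.468
v -1.814 -0.474 0.738
v -0.959 -0.663 2.334
v -2.002 -0.358 0.853
v -1.147 -0.547 2.448
v -2.221 -0.348 0.971
v -1.366 -0.537 2.567
v -2.428 -0.447 1.07
v -1.573 -0.636 2.666
v -2.581 -0.634 1.13
v -1.726 -0.823 2.725
v -2.65 -0.873 1.139
v -1.795 -1.063 2.734
v -2.621 -1.117 1.094
v -1.766 -1.306 2.69
v -2.501 -1.317 1.006
v -1.646 -1.506 2.602
v -2.313 -1.433 0.892
v -1.458 -1.622 2.487
v -2.094 -1.443 0.773
v -1.239 -1.632 2.369
v -1.887 -1.344 0.674
v -1.032 -1.533 2.27
v -1.734 -1.157 0.615
v -0.879 -1.346 2.21
v -1.665 -0.917 0.606
v -0.81 -1.107 2.201
f 1 38 17
f 38 12 41
f 17 41 6
f 38 41 17
f 1 17 13
f 17 6 18
f 13 18 2
f 17 18 13
f 1 13 22
f 13 2 23
f 22 23 8
f 13 23 22
f 1 22 34
f 22 8 37
f 34 37 11
f 22 37 34
f 1 34 38
f 34 11 42
f 38 42 12
f 34 42 38
f 2 18 29
f 18 6 32
f 29 32 10
f 18 32 29
f 6 41 19
f 41 12 40
f 19 40 5
f 41 40 19
f 12 42 39
f 42 11 35
f 39 35 3
f 42 35 39
f 11 37 36
f 37 8 24
f 36 24 7
f 37 24 36
f 8 23 28
f 23 2 25
f 28 25 9
f 23 25 28
f 4 30 16
f 30 10 31
f 16 31 5
f 30 31 16
f 4 16 14
f 16 5 15
f 14 15 3
f 16 15 14
f 4 14 21
f 14 3 20
f 21 20 7
f 14 20 21
f 4 21 26
f 21 7 27
f 26 27 9
f 21 27 26
f 4 26 30
f 26 9 33
f 30 33 10
f 26 33 30
f 5 31 19
f 31 10 32
f 19 32 6
f 31 32 19
f 3 15 39
f 15 5 40
f 39 40 12
f 15 40 39
f 7 20 36
f 20 3 35
f 36 35 11
f 20 35 36
f 9 27 28
f 27 7 24
f 28 24 8
f 27 24 28
f 10 33 29
f 33 9 25
f 29 25 2
f 33 25 29
f 44 43 47
f 44 47 45
f 45 47 48
f 45 48 46
f 47 43 49
f 47 49 48
f 48 49 50
f 48 50 46
f 49 43 51
f 49 51 50
f 50 51 52
f 50 52 46
f 51 43 53
f 51 53 52
f 52 53 54
f 52 54 46
f 53 43 55
f 53 55 54
f 54 55 56
f 54 56 46
f 55 43 57
f 55 57 56
f 56 57 58
f 56 58 46
f 57 43 59
f 57 59 58
f 58 59 60
f 58 60 46
f 59 43 61
f 59 61 60
f 60 61 62
f 60 62 46
f 61 43 63
f 61 63 62
f 62 63 64
f 62 64 46
f 63 43 65
f 63 65 64
f 64 65 66
f 64 66 46
f 65 43 67
f 65 67 66
f 66 67 68
f 66 68 46
f 67 43 69
f 67 69 68
f 68 69 70
f 68 70 46
f 69 43 71
f 69 71 70
f 70 71 72
f 70 72 46
f 71 43 44
f 71 44 72
f 72 44 45
f 72 45 46



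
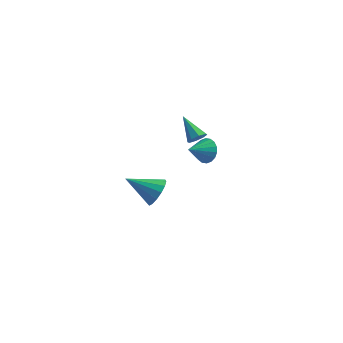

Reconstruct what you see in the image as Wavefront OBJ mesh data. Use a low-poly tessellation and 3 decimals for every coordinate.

v 4.495 -3.617 -2.158
v 5.018 -3.756 -1.352
v 2.825 -4.123 -1.162
v 4.881 -3.273 -1.337
v 4.64 -2.882 -1.541
v 4.361 -2.688 -1.911
v 4.118 -2.743 -2.347
v 3.976 -3.032 -2.732
v 3.973 -3.478 -2.963
v 4.11 -3.961 -2.979
v 4.351 -4.351 -2.775
v 4.63 -4.545 -2.405
v 4.873 -4.49 -1.969
v 5.015 -4.201 -1.584
v 4.257 2.452 -1.702
v 4.66 2.93 -1.568
v 3.023 3.188 -0.618
v 4.377 3.027 -1.956
v 4.023 2.787 -2.195
v 3.806 2.35 -2.146
v 3.853 1.973 -1.836
v 4.136 1.877 -1.448
v 4.49 2.117 -1.209
v 4.707 2.553 -1.259
v 3.997 4.37 -4.119
v 4.686 4.317 -3.528
v 3.343 3.23 -3.461
v 4.429 4.57 -3.344
v 4.086 4.784 -3.314
v 3.726 4.916 -3.443
v 3.419 4.939 -3.707
v 3.227 4.85 -4.052
v 3.187 4.666 -4.41
v 3.307 4.423 -4.711
v 3.565 4.17 -4.895
v 3.907 3.956 -4.925
v 4.268 3.824 -4.795
v 4.574 3.801 -4.532
v 4.767 3.89 -4.187
v 4.807 4.074 -3.828
f 2 1 4
f 2 4 3
f 4 1 5
f 4 5 3
f 5 1 6
f 5 6 3
f 6 1 7
f 6 7 3
f 7 1 8
f 7 8 3
f 8 1 9
f 8 9 3
f 9 1 10
f 9 10 3
f 10 1 11
f 10 11 3
f 11 1 12
f 11 12 3
f 12 1 13
f 12 13 3
f 13 1 14
f 13 14 3
f 14 1 2
f 14 2 3
f 16 15 18
f 16 18 17
f 18 15 19
f 18 19 17
f 19 15 20
f 19 20 17
f 20 15 21
f 20 21 17
f 21 15 22
f 21 22 17
f 22 15 23
f 22 23 17
f 23 15 24
f 23 24 17
f 24 15 16
f 24 16 17
f 26 25 28
f 26 28 27
f 28 25 29
f 28 29 27
f 29 25 30
f 29 30 27
f 30 25 31
f 30 31 27
f 31 25 32
f 31 32 27
f 32 25 33
f 32 33 27
f 33 25 34
f 33 34 27
f 34 25 35
f 34 35 27
f 35 25 36
f 35 36 27
f 36 25 37
f 36 37 27
f 37 25 38
f 37 38 27
f 38 25 39
f 38 39 27
f 39 25 40
f 39 40 27
f 40 25 26
f 40 26 27



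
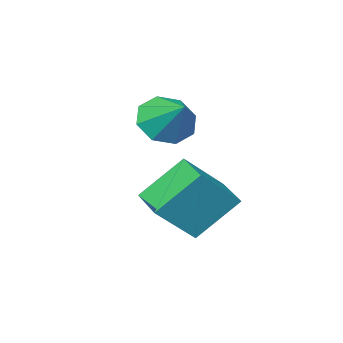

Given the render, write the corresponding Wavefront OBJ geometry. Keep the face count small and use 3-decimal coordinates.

v -3.305 -3.277 1.005
v -2.605 -3.397 0.984
v -3.135 -2.403 1.635
v -2.773 -3.073 0.58
v -3.252 -2.869 0.426
v -3.762 -2.903 0.611
v -4.004 -3.157 1.026
v -3.836 -3.48 1.429
v -3.357 -3.684 1.584
v -2.847 -3.65 1.399
v -2.323 -1.538 -1.17
v -3.167 -1.141 -0.222
v -2.057 -0.628 -1.315
v -2.9 -0.23 -0.366
v -1.4 -1.67 -0.294
v -2.243 -1.272 0.655
v -1.133 -0.759 -0.438
v -1.977 -0.362 0.51
f 2 1 4
f 2 4 3
f 4 1 5
f 4 5 3
f 5 1 6
f 5 6 3
f 6 1 7
f 6 7 3
f 7 1 8
f 7 8 3
f 8 1 9
f 8 9 3
f 9 1 10
f 9 10 3
f 10 1 2
f 10 2 3
f 12 14 11
f 15 12 11
f 11 14 13
f 13 15 11
f 12 18 14
f 16 12 15
f 16 18 12
f 14 18 13
f 17 15 13
f 13 18 17
f 17 16 15
f 18 16 17



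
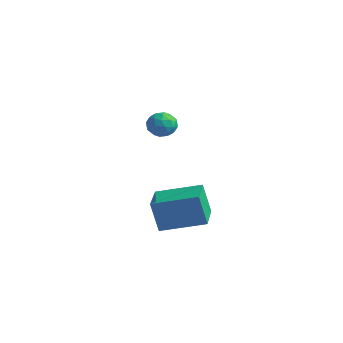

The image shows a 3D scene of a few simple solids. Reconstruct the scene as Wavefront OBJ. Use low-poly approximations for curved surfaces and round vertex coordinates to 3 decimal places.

v -0.134 -1.534 1.07
v 0.138 -1.226 1.603
v 0.382 -2.454 1.337
v 0.654 -2.146 1.87
v -0.006 -2.275 1.857
v -0.325 -1.706 1.692
v 0.845 -1.974 1.248
v 0.526 -1.405 1.083
v 0.743 -1.498 1.713
v 0.217 -1.684 2.089
v 0.303 -1.996 0.851
v -0.223 -2.182 1.227
v -0.043 -1.299 1.313
v 0.563 -2.381 1.627
v 0.175 -2.457 1.619
v 0.335 -2.276 1.933
v -0.316 -1.581 1.365
v -0.156 -1.4 1.678
v -0.24 -2.017 1.828
v 0.676 -2.28 1.262
v 0.836 -2.099 1.575
v 0.185 -1.404 1.007
v 0.345 -1.223 1.321
v 0.76 -1.663 1.112
v 0.472 -1.278 1.691
v 0.776 -1.819 1.848
v 0.888 -1.718 1.483
v 0.701 -1.384 1.385
v 0.163 -1.387 1.912
v 0.467 -1.928 2.069
v 0.078 -2.004 2.061
v -0.109 -1.669 1.964
v 0.519 -1.547 1.977
v 0.053 -1.752 0.871
v 0.357 -2.293 1.028
v 0.629 -2.011 0.976
v 0.442 -1.676 0.879
v -0.256 -1.861 1.092
v 0.048 -2.402 1.249
v -0.181 -2.296 1.555
v -0.368 -1.962 1.457
v 0.001 -2.133 0.963
v -0.125 -1.728 -4.648
v -0.41 -1.96 -3.162
v -1.472 -0.522 -4.718
v -1.757 -0.753 -3.233
v 1.177 -0.247 -4.167
v 0.892 -0.478 -2.682
v -0.17 0.96 -4.238
v -0.455 0.728 -2.752
f 1 38 17
f 38 12 41
f 17 41 6
f 38 41 17
f 1 17 13
f 17 6 18
f 13 18 2
f 17 18 13
f 1 13 22
f 13 2 23
f 22 23 8
f 13 23 22
f 1 22 34
f 22 8 37
f 34 37 11
f 22 37 34
f 1 34 38
f 34 11 42
f 38 42 12
f 34 42 38
f 2 18 29
f 18 6 32
f 29 32 10
f 18 32 29
f 6 41 19
f 41 12 40
f 19 40 5
f 41 40 19
f 12 42 39
f 42 11 35
f 39 35 3
f 42 35 39
f 11 37 36
f 37 8 24
f 36 24 7
f 37 24 36
f 8 23 28
f 23 2 25
f 28 25 9
f 23 25 28
f 4 30 16
f 30 10 31
f 16 31 5
f 30 31 16
f 4 16 14
f 16 5 15
f 14 15 3
f 16 15 14
f 4 14 21
f 14 3 20
f 21 20 7
f 14 20 21
f 4 21 26
f 21 7 27
f 26 27 9
f 21 27 26
f 4 26 30
f 26 9 33
f 30 33 10
f 26 33 30
f 5 31 19
f 31 10 32
f 19 32 6
f 31 32 19
f 3 15 39
f 15 5 40
f 39 40 12
f 15 40 39
f 7 20 36
f 20 3 35
f 36 35 11
f 20 35 36
f 9 27 28
f 27 7 24
f 28 24 8
f 27 24 28
f 10 33 29
f 33 9 25
f 29 25 2
f 33 25 29
f 44 46 43
f 47 44 43
f 43 46 45
f 45 47 43
f 44 50 46
f 48 44 47
f 48 50 44
f 46 50 45
f 49 47 45
f 45 50 49
f 49 48 47
f 50 48 49



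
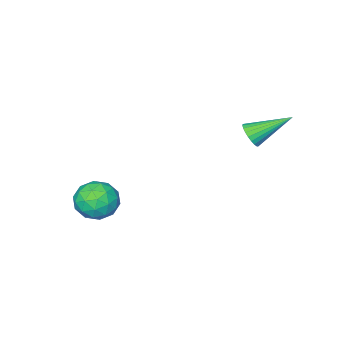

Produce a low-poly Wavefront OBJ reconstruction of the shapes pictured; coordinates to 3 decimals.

v 3.002 -1.773 -2.574
v 3.588 -2.028 -1.996
v 2.852 -3.092 -3.004
v 3.438 -3.347 -2.426
v 2.668 -3.063 -2.162
v 2.761 -2.248 -1.896
v 3.679 -2.872 -3.104
v 3.772 -2.057 -2.838
v 4.007 -2.707 -2.323
v 3.382 -2.826 -1.741
v 3.058 -2.294 -3.259
v 2.433 -2.413 -2.677
v 3.308 -1.785 -2.248
v 3.132 -3.335 -2.752
v 2.679 -3.169 -2.597
v 3.024 -3.318 -2.258
v 2.822 -1.914 -2.189
v 3.166 -2.064 -1.849
v 2.626 -2.673 -1.947
v 3.274 -3.056 -3.151
v 3.618 -3.206 -2.811
v 3.416 -1.802 -2.742
v 3.761 -1.951 -2.403
v 3.814 -2.447 -3.053
v 3.899 -2.334 -2.1
v 3.811 -3.109 -2.352
v 3.953 -2.83 -2.751
v 4.007 -2.351 -2.595
v 3.532 -2.403 -1.758
v 3.444 -3.179 -2.01
v 2.991 -3.012 -1.855
v 3.045 -2.533 -1.699
v 3.778 -2.802 -1.95
v 2.996 -1.941 -2.99
v 2.908 -2.717 -3.242
v 3.395 -2.587 -3.301
v 3.449 -2.108 -3.145
v 2.629 -2.011 -2.648
v 2.541 -2.786 -2.9
v 2.433 -2.769 -2.405
v 2.487 -2.29 -2.249
v 2.662 -2.318 -3.05
v -0.122 1.476 1.403
v 0.249 1.764 1.626
v -1.238 2.284 2.217
v 0.208 1.874 1.461
v 0.117 1.923 1.286
v -0.011 1.905 1.13
v -0.156 1.821 1.015
v -0.295 1.685 0.959
v -0.409 1.517 0.971
v -0.478 1.342 1.048
v -0.493 1.189 1.179
v -0.452 1.079 1.345
v -0.361 1.029 1.519
v -0.233 1.048 1.676
v -0.089 1.131 1.791
v 0.051 1.268 1.847
v 0.164 1.436 1.835
v 0.234 1.61 1.758
f 1 38 17
f 38 12 41
f 17 41 6
f 38 41 17
f 1 17 13
f 17 6 18
f 13 18 2
f 17 18 13
f 1 13 22
f 13 2 23
f 22 23 8
f 13 23 22
f 1 22 34
f 22 8 37
f 34 37 11
f 22 37 34
f 1 34 38
f 34 11 42
f 38 42 12
f 34 42 38
f 2 18 29
f 18 6 32
f 29 32 10
f 18 32 29
f 6 41 19
f 41 12 40
f 19 40 5
f 41 40 19
f 12 42 39
f 42 11 35
f 39 35 3
f 42 35 39
f 11 37 36
f 37 8 24
f 36 24 7
f 37 24 36
f 8 23 28
f 23 2 25
f 28 25 9
f 23 25 28
f 4 30 16
f 30 10 31
f 16 31 5
f 30 31 16
f 4 16 14
f 16 5 15
f 14 15 3
f 16 15 14
f 4 14 21
f 14 3 20
f 21 20 7
f 14 20 21
f 4 21 26
f 21 7 27
f 26 27 9
f 21 27 26
f 4 26 30
f 26 9 33
f 30 33 10
f 26 33 30
f 5 31 19
f 31 10 32
f 19 32 6
f 31 32 19
f 3 15 39
f 15 5 40
f 39 40 12
f 15 40 39
f 7 20 36
f 20 3 35
f 36 35 11
f 20 35 36
f 9 27 28
f 27 7 24
f 28 24 8
f 27 24 28
f 10 33 29
f 33 9 25
f 29 25 2
f 33 25 29
f 44 43 46
f 44 46 45
f 46 43 47
f 46 47 45
f 47 43 48
f 47 48 45
f 48 43 49
f 48 49 45
f 49 43 50
f 49 50 45
f 50 43 51
f 50 51 45
f 51 43 52
f 51 52 45
f 52 43 53
f 52 53 45
f 53 43 54
f 53 54 45
f 54 43 55
f 54 55 45
f 55 43 56
f 55 56 45
f 56 43 57
f 56 57 45
f 57 43 58
f 57 58 45
f 58 43 59
f 58 59 45
f 59 43 60
f 59 60 45
f 60 43 44
f 60 44 45



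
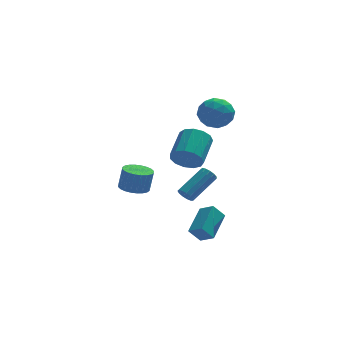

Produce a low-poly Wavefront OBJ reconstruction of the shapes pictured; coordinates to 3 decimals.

v 0.034 1.505 3.868
v 0.779 2.225 3.591
v 1.281 0.415 4.389
v 2.026 1.135 4.112
v 1.381 1.326 4.948
v 0.611 1.999 4.626
v 1.449 0.641 3.354
v 0.679 1.314 3.032
v 1.654 1.691 3.273
v 1.612 2.114 4.258
v 0.448 0.526 3.722
v 0.406 0.949 4.707
v 0.297 1.96 3.684
v 1.763 0.68 4.296
v 1.384 0.792 4.788
v 1.822 1.215 4.624
v 0.199 1.828 4.292
v 0.637 2.251 4.129
v 0.99 1.722 4.926
v 1.423 0.389 3.851
v 1.861 0.812 3.688
v 0.238 1.425 3.356
v 0.676 1.848 3.192
v 1.07 0.918 3.054
v 1.249 2.069 3.334
v 1.982 1.429 3.64
v 1.643 1.139 3.195
v 1.19 1.534 3.006
v 1.225 2.318 3.913
v 1.957 1.678 4.219
v 1.579 1.79 4.71
v 1.126 2.186 4.521
v 1.739 2.004 3.726
v 0.103 0.962 3.761
v 0.835 0.322 4.067
v 0.934 0.454 3.459
v 0.481 0.85 3.27
v 0.078 1.211 4.34
v 0.811 0.571 4.646
v 0.87 1.106 4.974
v 0.417 1.501 4.785
v 0.321 0.636 4.254
v -0.325 3.102 -3.193
v 0.066 2.878 -3.509
v 1.535 3.933 -2.442
v 1.145 4.158 -2.127
v -0.02 3.14 -3.65
v 1.449 4.195 -2.583
v -0.203 3.39 -3.646
v 1.266 4.446 -2.579
v -0.424 3.549 -3.498
v 1.045 4.605 -2.432
v -0.614 3.566 -3.254
v 0.855 4.622 -2.187
v -0.712 3.436 -2.99
v 0.757 4.491 -1.924
v -0.687 3.2 -2.791
v 0.782 4.255 -1.724
v -0.547 2.933 -2.72
v 0.922 3.988 -1.653
v -0.336 2.719 -2.799
v 1.133 3.775 -1.732
v -0.122 2.628 -3.003
v 1.347 3.683 -1.936
v 0.028 2.687 -3.268
v 1.497 3.742 -2.201
v -0.557 -4.196 -1.529
v 0.267 -2.702 -0.789
v -1.16 -3.632 -1.998
v -0.336 -2.137 -1.258
v 0.076 -4.163 -2.302
v 0.9 -2.668 -1.562
v -0.527 -3.598 -2.771
v 0.297 -2.104 -2.031
v -3.71 -1.705 0.323
v -2.978 -1.349 0.158
v -2.739 -1.26 1.412
v -3.47 -1.615 1.577
v -3.171 -1.09 0.176
v -2.932 -1.001 1.431
v -3.447 -0.925 0.217
v -3.207 -0.835 1.471
v -3.762 -0.878 0.274
v -3.523 -0.788 1.528
v -4.069 -0.957 0.338
v -3.83 -0.868 1.593
v -4.322 -1.15 0.4
v -4.083 -1.06 1.655
v -4.481 -1.427 0.45
v -4.242 -1.338 1.705
v -4.523 -1.747 0.481
v -4.284 -1.657 1.735
v -4.441 -2.06 0.488
v -4.202 -1.971 1.742
v -4.248 -2.319 0.469
v -4.009 -2.23 1.724
v -3.973 -2.485 0.429
v -3.733 -2.395 1.683
v -3.657 -2.532 0.372
v -3.418 -2.442 1.626
v -3.35 -2.452 0.307
v -3.111 -2.363 1.562
v -3.097 -2.26 0.245
v -2.858 -2.17 1.5
v -2.938 -1.982 0.195
v -2.699 -1.893 1.45
v -2.896 -1.663 0.165
v -2.657 -1.573 1.419
v -1.044 -2.182 2.476
v -0.741 -2.688 3.169
v -0.033 -1.183 3.957
v -0.336 -0.678 3.264
v -0.365 -2.682 2.82
v 0.342 -1.177 3.608
v -0.205 -2.517 2.361
v 0.502 -1.012 3.15
v -0.311 -2.245 1.939
v 0.396 -0.741 2.728
v -0.65 -1.954 1.688
v 0.057 -0.45 2.476
v -1.114 -1.735 1.686
v -0.406 -0.231 2.475
v -1.555 -1.659 1.935
v -0.848 -0.154 2.724
v -1.834 -1.748 2.356
v -1.127 -0.243 3.144
v -1.862 -1.975 2.815
v -1.155 -0.471 3.603
v -1.63 -2.268 3.166
v -0.923 -0.764 3.954
v -1.212 -2.534 3.298
v -0.505 -1.029 4.086
f 1 38 17
f 38 12 41
f 17 41 6
f 38 41 17
f 1 17 13
f 17 6 18
f 13 18 2
f 17 18 13
f 1 13 22
f 13 2 23
f 22 23 8
f 13 23 22
f 1 22 34
f 22 8 37
f 34 37 11
f 22 37 34
f 1 34 38
f 34 11 42
f 38 42 12
f 34 42 38
f 2 18 29
f 18 6 32
f 29 32 10
f 18 32 29
f 6 41 19
f 41 12 40
f 19 40 5
f 41 40 19
f 12 42 39
f 42 11 35
f 39 35 3
f 42 35 39
f 11 37 36
f 37 8 24
f 36 24 7
f 37 24 36
f 8 23 28
f 23 2 25
f 28 25 9
f 23 25 28
f 4 30 16
f 30 10 31
f 16 31 5
f 30 31 16
f 4 16 14
f 16 5 15
f 14 15 3
f 16 15 14
f 4 14 21
f 14 3 20
f 21 20 7
f 14 20 21
f 4 21 26
f 21 7 27
f 26 27 9
f 21 27 26
f 4 26 30
f 26 9 33
f 30 33 10
f 26 33 30
f 5 31 19
f 31 10 32
f 19 32 6
f 31 32 19
f 3 15 39
f 15 5 40
f 39 40 12
f 15 40 39
f 7 20 36
f 20 3 35
f 36 35 11
f 20 35 36
f 9 27 28
f 27 7 24
f 28 24 8
f 27 24 28
f 10 33 29
f 33 9 25
f 29 25 2
f 33 25 29
f 44 43 47
f 44 47 45
f 45 47 48
f 45 48 46
f 47 43 49
f 47 49 48
f 48 49 50
f 48 50 46
f 49 43 51
f 49 51 50
f 50 51 52
f 50 52 46
f 51 43 53
f 51 53 52
f 52 53 54
f 52 54 46
f 53 43 55
f 53 55 54
f 54 55 56
f 54 56 46
f 55 43 57
f 55 57 56
f 56 57 58
f 56 58 46
f 57 43 59
f 57 59 58
f 58 59 60
f 58 60 46
f 59 43 61
f 59 61 60
f 60 61 62
f 60 62 46
f 61 43 63
f 61 63 62
f 62 63 64
f 62 64 46
f 63 43 65
f 63 65 64
f 64 65 66
f 64 66 46
f 65 43 44
f 65 44 66
f 66 44 45
f 66 45 46
f 68 70 67
f 71 68 67
f 67 70 69
f 69 71 67
f 68 74 70
f 72 68 71
f 72 74 68
f 70 74 69
f 73 71 69
f 69 74 73
f 73 72 71
f 74 72 73
f 76 75 79
f 76 79 77
f 77 79 80
f 77 80 78
f 79 75 81
f 79 81 80
f 80 81 82
f 80 82 78
f 81 75 83
f 81 83 82
f 82 83 84
f 82 84 78
f 83 75 85
f 83 85 84
f 84 85 86
f 84 86 78
f 85 75 87
f 85 87 86
f 86 87 88
f 86 88 78
f 87 75 89
f 87 89 88
f 88 89 90
f 88 90 78
f 89 75 91
f 89 91 90
f 90 91 92
f 90 92 78
f 91 75 93
f 91 93 92
f 92 93 94
f 92 94 78
f 93 75 95
f 93 95 94
f 94 95 96
f 94 96 78
f 95 75 97
f 95 97 96
f 96 97 98
f 96 98 78
f 97 75 99
f 97 99 98
f 98 99 100
f 98 100 78
f 99 75 101
f 99 101 100
f 100 101 102
f 100 102 78
f 101 75 103
f 101 103 102
f 102 103 104
f 102 104 78
f 103 75 105
f 103 105 104
f 104 105 106
f 104 106 78
f 105 75 107
f 105 107 106
f 106 107 108
f 106 108 78
f 107 75 76
f 107 76 108
f 108 76 77
f 108 77 78
f 110 109 113
f 110 113 111
f 111 113 114
f 111 114 112
f 113 109 115
f 113 115 114
f 114 115 116
f 114 116 112
f 115 109 117
f 115 117 116
f 116 117 118
f 116 118 112
f 117 109 119
f 117 119 118
f 118 119 120
f 118 120 112
f 119 109 121
f 119 121 120
f 120 121 122
f 120 122 112
f 121 109 123
f 121 123 122
f 122 123 124
f 122 124 112
f 123 109 125
f 123 125 124
f 124 125 126
f 124 126 112
f 125 109 127
f 125 127 126
f 126 127 128
f 126 128 112
f 127 109 129
f 127 129 128
f 128 129 130
f 128 130 112
f 129 109 131
f 129 131 130
f 130 131 132
f 130 132 112
f 131 109 110
f 131 110 132
f 132 110 111
f 132 111 112



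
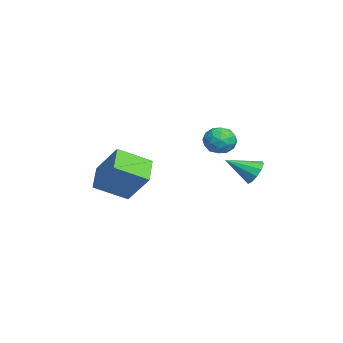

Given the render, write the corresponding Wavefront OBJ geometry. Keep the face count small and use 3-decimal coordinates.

v 1.392 3.02 2.313
v 1.6 2.744 1.835
v 1.388 1.92 2.947
v 1.885 2.857 2.033
v 1.981 3.032 2.337
v 1.852 3.203 2.633
v 1.548 3.304 2.806
v 1.184 3.296 2.791
v 0.899 3.183 2.593
v 0.802 3.008 2.288
v 0.931 2.837 1.993
v 1.236 2.736 1.82
v 0.184 2.132 3.985
v 0.593 2.074 3.454
v -0.573 1.546 3.466
v -0.164 1.488 2.935
v -0.015 1.173 3.511
v 0.453 1.535 3.831
v -0.433 2.085 3.089
v 0.035 2.447 3.409
v 0.212 2.045 2.9
v 0.47 1.481 3.16
v -0.45 2.139 3.76
v -0.192 1.575 4.02
v 0.455 2.154 3.765
v -0.435 1.466 3.155
v -0.348 1.28 3.494
v -0.107 1.246 3.181
v 0.373 1.837 3.987
v 0.613 1.803 3.674
v 0.255 1.273 3.708
v -0.593 1.817 3.246
v -0.353 1.783 2.933
v 0.127 2.374 3.739
v 0.368 2.34 3.426
v -0.235 2.347 3.212
v 0.471 2.103 3.127
v 0.026 1.759 2.822
v -0.132 2.11 2.913
v 0.144 2.323 3.101
v 0.623 1.771 3.28
v 0.178 1.427 2.975
v 0.265 1.242 3.314
v 0.54 1.454 3.502
v 0.399 1.754 2.955
v -0.158 2.193 3.945
v -0.603 1.849 3.64
v -0.52 2.166 3.418
v -0.245 2.378 3.606
v -0.006 1.861 4.098
v -0.451 1.517 3.793
v -0.124 1.297 3.819
v 0.152 1.51 4.007
v -0.379 1.866 3.965
v -1.108 -1.561 0.085
v -0.906 -2.889 0.797
v -2.222 -1.423 0.657
v -2.02 -2.751 1.369
v -0.36 -0.769 1.351
v -0.158 -2.097 2.063
v -1.474 -0.631 1.923
v -1.272 -1.959 2.635
f 2 1 4
f 2 4 3
f 4 1 5
f 4 5 3
f 5 1 6
f 5 6 3
f 6 1 7
f 6 7 3
f 7 1 8
f 7 8 3
f 8 1 9
f 8 9 3
f 9 1 10
f 9 10 3
f 10 1 11
f 10 11 3
f 11 1 12
f 11 12 3
f 12 1 2
f 12 2 3
f 13 50 29
f 50 24 53
f 29 53 18
f 50 53 29
f 13 29 25
f 29 18 30
f 25 30 14
f 29 30 25
f 13 25 34
f 25 14 35
f 34 35 20
f 25 35 34
f 13 34 46
f 34 20 49
f 46 49 23
f 34 49 46
f 13 46 50
f 46 23 54
f 50 54 24
f 46 54 50
f 14 30 41
f 30 18 44
f 41 44 22
f 30 44 41
f 18 53 31
f 53 24 52
f 31 52 17
f 53 52 31
f 24 54 51
f 54 23 47
f 51 47 15
f 54 47 51
f 23 49 48
f 49 20 36
f 48 36 19
f 49 36 48
f 20 35 40
f 35 14 37
f 40 37 21
f 35 37 40
f 16 42 28
f 42 22 43
f 28 43 17
f 42 43 28
f 16 28 26
f 28 17 27
f 26 27 15
f 28 27 26
f 16 26 33
f 26 15 32
f 33 32 19
f 26 32 33
f 16 33 38
f 33 19 39
f 38 39 21
f 33 39 38
f 16 38 42
f 38 21 45
f 42 45 22
f 38 45 42
f 17 43 31
f 43 22 44
f 31 44 18
f 43 44 31
f 15 27 51
f 27 17 52
f 51 52 24
f 27 52 51
f 19 32 48
f 32 15 47
f 48 47 23
f 32 47 48
f 21 39 40
f 39 19 36
f 40 36 20
f 39 36 40
f 22 45 41
f 45 21 37
f 41 37 14
f 45 37 41
f 56 58 55
f 59 56 55
f 55 58 57
f 57 59 55
f 56 62 58
f 60 56 59
f 60 62 56
f 58 62 57
f 61 59 57
f 57 62 61
f 61 60 59
f 62 60 61



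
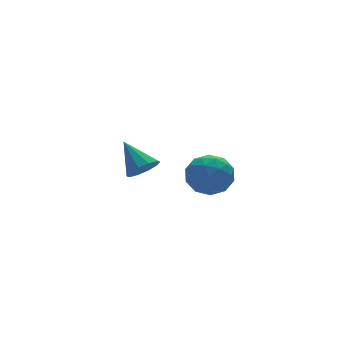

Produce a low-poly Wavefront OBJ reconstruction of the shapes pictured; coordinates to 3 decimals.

v 0.981 2.824 1.915
v 1.416 3.228 1.526
v 0.779 3.976 2.885
v 1.008 3.284 1.374
v 0.59 3.164 1.43
v 0.321 2.914 1.67
v 0.304 2.63 2.004
v 0.546 2.42 2.304
v 0.955 2.364 2.455
v 1.373 2.484 2.4
v 1.642 2.734 2.159
v 1.658 3.018 1.825
v 0.542 -1.075 3.633
v 0.954 -0.766 2.851
v 1.866 -1.634 4.109
v 2.278 -1.325 3.327
v 1.974 -0.715 3.968
v 1.156 -0.369 3.674
v 1.664 -2.031 3.286
v 0.846 -1.685 2.992
v 1.647 -1.357 2.637
v 1.839 -0.544 3.058
v 0.981 -1.856 3.902
v 1.173 -1.043 4.323
v 0.632 -0.872 3.2
v 2.188 -1.528 3.76
v 2.01 -1.17 4.137
v 2.252 -0.988 3.677
v 0.75 -0.638 3.684
v 0.992 -0.457 3.224
v 1.592 -0.427 3.881
v 1.828 -1.943 3.736
v 2.07 -1.762 3.276
v 0.568 -1.412 3.283
v 0.81 -1.23 2.823
v 1.228 -1.973 3.079
v 1.281 -1.038 2.614
v 2.06 -1.366 2.895
v 1.699 -1.781 2.87
v 1.218 -1.578 2.697
v 1.394 -0.56 2.862
v 2.172 -0.888 3.142
v 1.993 -0.529 3.519
v 1.512 -0.326 3.346
v 1.801 -0.907 2.736
v 0.648 -1.512 3.818
v 1.426 -1.84 4.098
v 1.308 -2.074 3.614
v 0.827 -1.871 3.441
v 0.76 -1.034 4.065
v 1.539 -1.362 4.346
v 1.602 -0.822 4.263
v 1.121 -0.619 4.09
v 1.019 -1.493 4.224
f 2 1 4
f 2 4 3
f 4 1 5
f 4 5 3
f 5 1 6
f 5 6 3
f 6 1 7
f 6 7 3
f 7 1 8
f 7 8 3
f 8 1 9
f 8 9 3
f 9 1 10
f 9 10 3
f 10 1 11
f 10 11 3
f 11 1 12
f 11 12 3
f 12 1 2
f 12 2 3
f 13 50 29
f 50 24 53
f 29 53 18
f 50 53 29
f 13 29 25
f 29 18 30
f 25 30 14
f 29 30 25
f 13 25 34
f 25 14 35
f 34 35 20
f 25 35 34
f 13 34 46
f 34 20 49
f 46 49 23
f 34 49 46
f 13 46 50
f 46 23 54
f 50 54 24
f 46 54 50
f 14 30 41
f 30 18 44
f 41 44 22
f 30 44 41
f 18 53 31
f 53 24 52
f 31 52 17
f 53 52 31
f 24 54 51
f 54 23 47
f 51 47 15
f 54 47 51
f 23 49 48
f 49 20 36
f 48 36 19
f 49 36 48
f 20 35 40
f 35 14 37
f 40 37 21
f 35 37 40
f 16 42 28
f 42 22 43
f 28 43 17
f 42 43 28
f 16 28 26
f 28 17 27
f 26 27 15
f 28 27 26
f 16 26 33
f 26 15 32
f 33 32 19
f 26 32 33
f 16 33 38
f 33 19 39
f 38 39 21
f 33 39 38
f 16 38 42
f 38 21 45
f 42 45 22
f 38 45 42
f 17 43 31
f 43 22 44
f 31 44 18
f 43 44 31
f 15 27 51
f 27 17 52
f 51 52 24
f 27 52 51
f 19 32 48
f 32 15 47
f 48 47 23
f 32 47 48
f 21 39 40
f 39 19 36
f 40 36 20
f 39 36 40
f 22 45 41
f 45 21 37
f 41 37 14
f 45 37 41



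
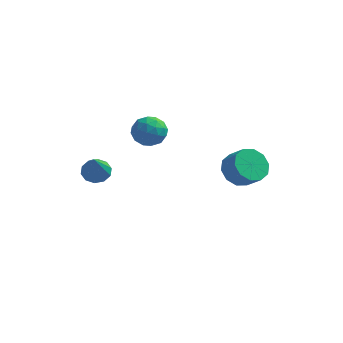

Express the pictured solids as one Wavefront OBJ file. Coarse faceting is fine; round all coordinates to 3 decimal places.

v -2.362 -2.1 2.255
v -2.057 -1.574 2.601
v -1.958 -3.38 3.845
v -2.476 -1.577 2.706
v -2.853 -1.78 2.638
v -3.041 -2.105 2.424
v -2.971 -2.428 2.146
v -2.668 -2.627 1.909
v -2.248 -2.624 1.805
v -1.872 -2.421 1.872
v -1.683 -2.096 2.086
v -1.754 -1.772 2.365
v -2.224 3.247 2.625
v -1.445 3.597 2.27
v -1.735 1.863 2.33
v -0.956 2.213 1.975
v -1.117 2.272 2.884
v -1.419 3.127 3.066
v -1.761 2.333 1.534
v -2.063 3.188 1.716
v -1.158 3.033 1.595
v -0.761 2.995 2.43
v -2.419 2.465 2.17
v -2.022 2.427 3.005
v -1.877 3.544 2.473
v -1.303 1.916 2.127
v -1.398 1.951 2.661
v -0.94 2.157 2.452
v -1.862 3.267 2.942
v -1.404 3.473 2.733
v -1.212 2.694 3.094
v -1.776 1.987 1.867
v -1.318 2.193 1.658
v -2.24 3.303 2.148
v -1.782 3.509 1.939
v -1.968 2.766 1.506
v -1.251 3.418 1.868
v -0.964 2.604 1.695
v -1.437 2.674 1.435
v -1.614 3.177 1.542
v -1.017 3.396 2.359
v -0.73 2.582 2.185
v -0.825 2.616 2.72
v -1.002 3.119 2.827
v -0.849 3.064 1.962
v -2.45 2.878 2.415
v -2.163 2.064 2.241
v -2.178 2.341 1.773
v -2.355 2.844 1.88
v -2.216 2.856 2.905
v -1.929 2.042 2.732
v -1.566 2.283 3.058
v -1.743 2.786 3.165
v -2.331 2.396 2.638
v 2.601 3.312 0.15
v 3.141 2.97 -0.594
v 3.918 2.587 0.147
v 3.379 2.928 0.89
v 3.316 3.54 -0.482
v 4.093 3.156 0.259
v 3.217 4.022 -0.129
v 3.994 3.638 0.612
v 2.884 4.233 0.331
v 3.661 3.849 1.071
v 2.442 4.092 0.721
v 3.219 3.708 1.462
v 2.062 3.653 0.893
v 2.839 3.27 1.634
v 1.887 3.084 0.781
v 2.664 2.7 1.522
v 1.986 2.602 0.428
v 2.763 2.218 1.169
v 2.319 2.391 -0.031
v 3.096 2.007 0.709
v 2.761 2.532 -0.422
v 3.538 2.148 0.319
f 2 1 4
f 2 4 3
f 4 1 5
f 4 5 3
f 5 1 6
f 5 6 3
f 6 1 7
f 6 7 3
f 7 1 8
f 7 8 3
f 8 1 9
f 8 9 3
f 9 1 10
f 9 10 3
f 10 1 11
f 10 11 3
f 11 1 12
f 11 12 3
f 12 1 2
f 12 2 3
f 13 50 29
f 50 24 53
f 29 53 18
f 50 53 29
f 13 29 25
f 29 18 30
f 25 30 14
f 29 30 25
f 13 25 34
f 25 14 35
f 34 35 20
f 25 35 34
f 13 34 46
f 34 20 49
f 46 49 23
f 34 49 46
f 13 46 50
f 46 23 54
f 50 54 24
f 46 54 50
f 14 30 41
f 30 18 44
f 41 44 22
f 30 44 41
f 18 53 31
f 53 24 52
f 31 52 17
f 53 52 31
f 24 54 51
f 54 23 47
f 51 47 15
f 54 47 51
f 23 49 48
f 49 20 36
f 48 36 19
f 49 36 48
f 20 35 40
f 35 14 37
f 40 37 21
f 35 37 40
f 16 42 28
f 42 22 43
f 28 43 17
f 42 43 28
f 16 28 26
f 28 17 27
f 26 27 15
f 28 27 26
f 16 26 33
f 26 15 32
f 33 32 19
f 26 32 33
f 16 33 38
f 33 19 39
f 38 39 21
f 33 39 38
f 16 38 42
f 38 21 45
f 42 45 22
f 38 45 42
f 17 43 31
f 43 22 44
f 31 44 18
f 43 44 31
f 15 27 51
f 27 17 52
f 51 52 24
f 27 52 51
f 19 32 48
f 32 15 47
f 48 47 23
f 32 47 48
f 21 39 40
f 39 19 36
f 40 36 20
f 39 36 40
f 22 45 41
f 45 21 37
f 41 37 14
f 45 37 41
f 56 55 59
f 56 59 57
f 57 59 60
f 57 60 58
f 59 55 61
f 59 61 60
f 60 61 62
f 60 62 58
f 61 55 63
f 61 63 62
f 62 63 64
f 62 64 58
f 63 55 65
f 63 65 64
f 64 65 66
f 64 66 58
f 65 55 67
f 65 67 66
f 66 67 68
f 66 68 58
f 67 55 69
f 67 69 68
f 68 69 70
f 68 70 58
f 69 55 71
f 69 71 70
f 70 71 72
f 70 72 58
f 71 55 73
f 71 73 72
f 72 73 74
f 72 74 58
f 73 55 75
f 73 75 74
f 74 75 76
f 74 76 58
f 75 55 56
f 75 56 76
f 76 56 57
f 76 57 58

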